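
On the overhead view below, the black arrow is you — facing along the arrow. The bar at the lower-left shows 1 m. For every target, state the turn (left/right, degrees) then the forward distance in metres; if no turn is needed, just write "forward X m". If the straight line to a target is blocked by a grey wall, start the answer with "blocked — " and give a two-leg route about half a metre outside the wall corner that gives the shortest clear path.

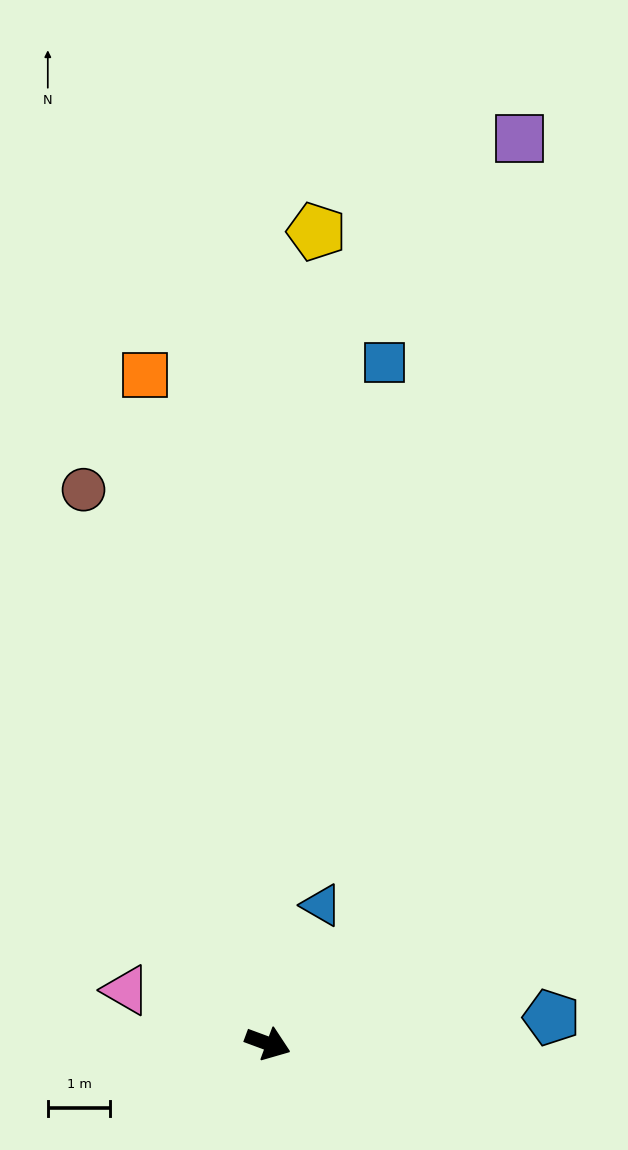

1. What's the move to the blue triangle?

turn left 89°, forward 2.4 m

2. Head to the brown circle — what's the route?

turn left 129°, forward 9.4 m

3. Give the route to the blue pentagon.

turn left 26°, forward 4.6 m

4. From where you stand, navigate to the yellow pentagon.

turn left 107°, forward 13.0 m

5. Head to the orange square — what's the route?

turn left 121°, forward 10.9 m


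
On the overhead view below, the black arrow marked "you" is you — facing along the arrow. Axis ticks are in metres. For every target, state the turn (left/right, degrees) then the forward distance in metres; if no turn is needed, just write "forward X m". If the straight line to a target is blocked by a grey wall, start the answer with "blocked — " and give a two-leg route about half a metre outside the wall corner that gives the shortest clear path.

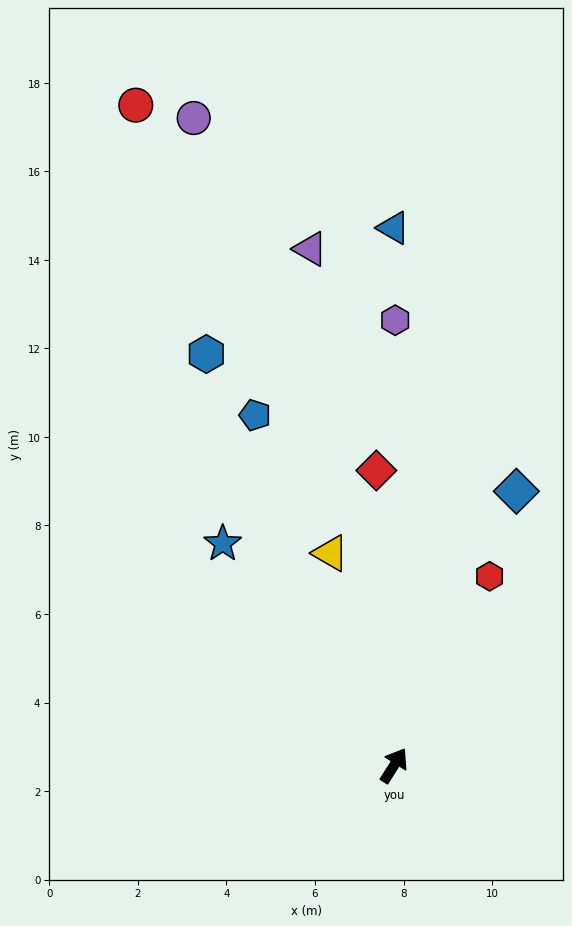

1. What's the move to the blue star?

turn left 70°, forward 6.3 m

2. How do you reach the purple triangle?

turn left 41°, forward 11.8 m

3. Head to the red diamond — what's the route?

turn left 36°, forward 6.7 m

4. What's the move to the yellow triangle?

turn left 49°, forward 5.0 m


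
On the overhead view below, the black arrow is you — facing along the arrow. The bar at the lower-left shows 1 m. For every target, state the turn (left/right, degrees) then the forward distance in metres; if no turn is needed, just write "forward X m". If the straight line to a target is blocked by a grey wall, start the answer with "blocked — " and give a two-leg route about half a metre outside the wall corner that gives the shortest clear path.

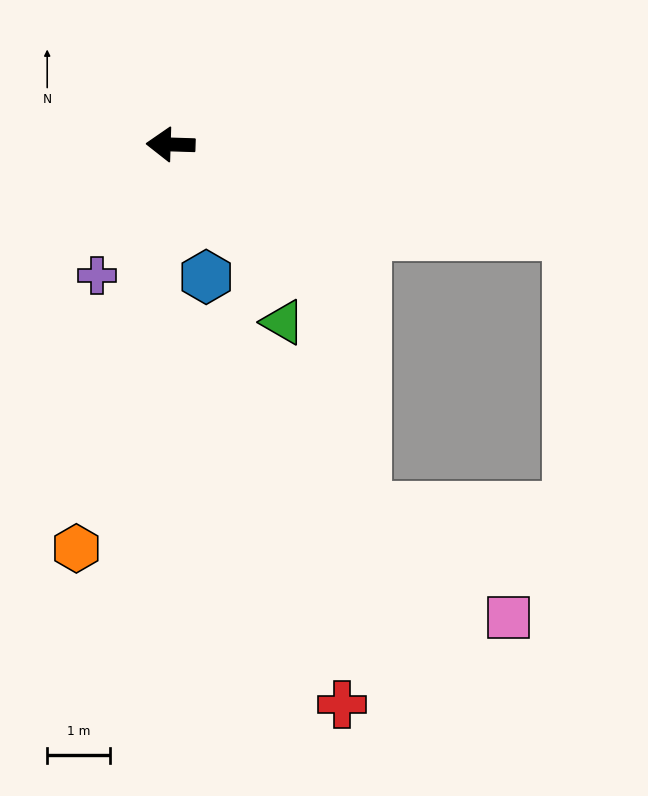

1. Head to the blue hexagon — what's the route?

turn left 107°, forward 2.2 m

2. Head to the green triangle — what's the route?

turn left 124°, forward 3.4 m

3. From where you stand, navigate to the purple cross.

turn left 62°, forward 2.4 m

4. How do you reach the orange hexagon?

turn left 79°, forward 6.6 m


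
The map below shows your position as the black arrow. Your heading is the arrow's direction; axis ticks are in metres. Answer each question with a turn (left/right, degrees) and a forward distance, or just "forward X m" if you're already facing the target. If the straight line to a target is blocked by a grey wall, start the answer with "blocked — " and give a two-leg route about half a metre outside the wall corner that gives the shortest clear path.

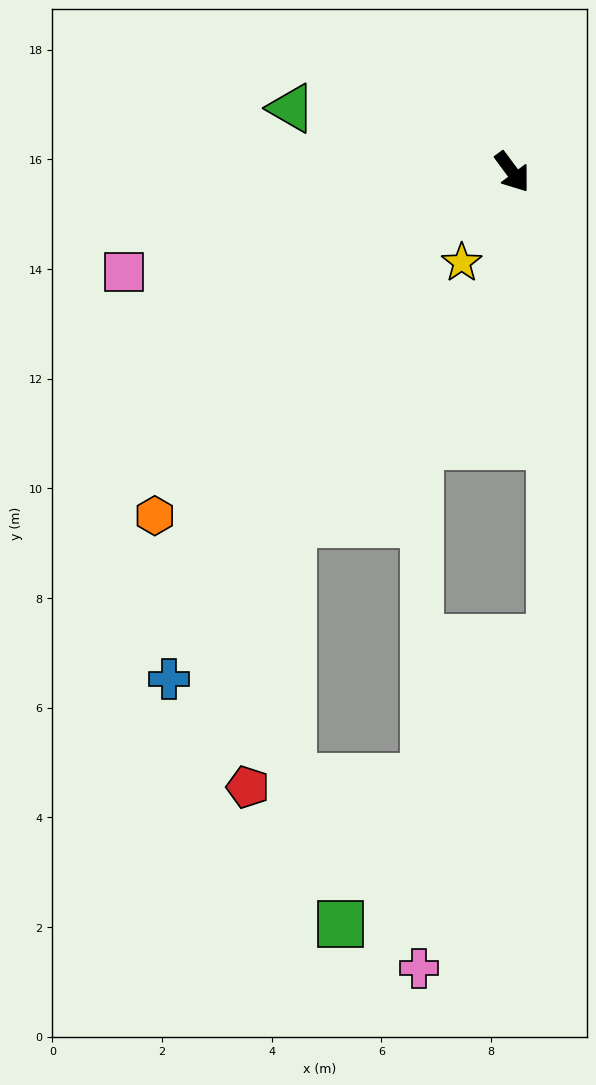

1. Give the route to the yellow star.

turn right 66°, forward 1.9 m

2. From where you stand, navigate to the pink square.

turn right 112°, forward 7.3 m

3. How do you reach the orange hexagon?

turn right 83°, forward 9.0 m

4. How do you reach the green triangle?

turn right 143°, forward 4.2 m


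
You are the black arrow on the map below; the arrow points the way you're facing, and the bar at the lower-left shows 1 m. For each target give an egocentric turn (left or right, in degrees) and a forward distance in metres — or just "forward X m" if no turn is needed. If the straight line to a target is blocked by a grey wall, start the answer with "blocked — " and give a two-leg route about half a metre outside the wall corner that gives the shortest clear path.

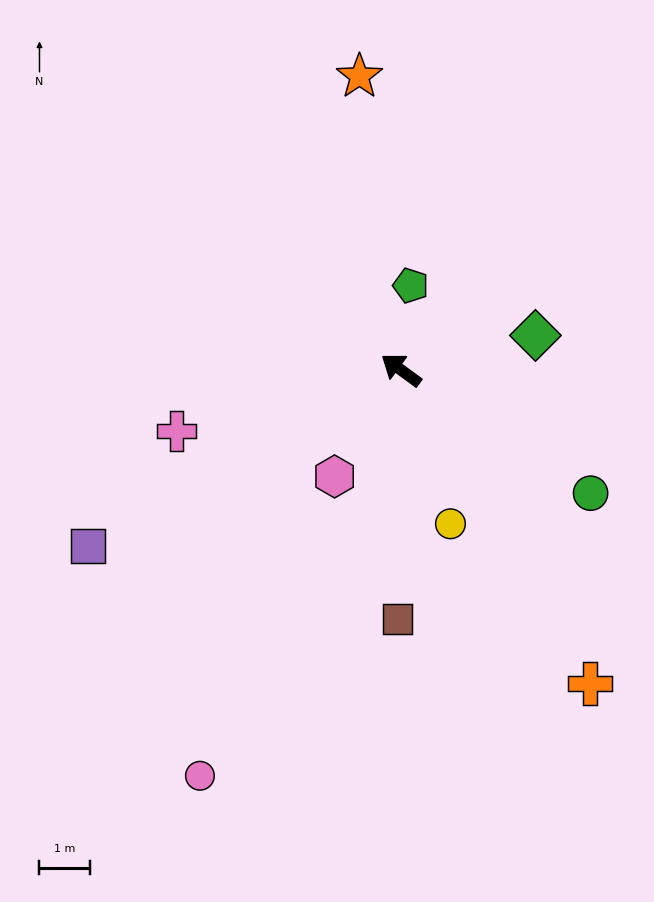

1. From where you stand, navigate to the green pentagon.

turn right 60°, forward 1.7 m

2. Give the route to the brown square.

turn left 125°, forward 4.9 m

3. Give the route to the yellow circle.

turn left 144°, forward 3.2 m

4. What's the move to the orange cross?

turn left 157°, forward 7.2 m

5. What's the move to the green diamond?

turn right 129°, forward 2.7 m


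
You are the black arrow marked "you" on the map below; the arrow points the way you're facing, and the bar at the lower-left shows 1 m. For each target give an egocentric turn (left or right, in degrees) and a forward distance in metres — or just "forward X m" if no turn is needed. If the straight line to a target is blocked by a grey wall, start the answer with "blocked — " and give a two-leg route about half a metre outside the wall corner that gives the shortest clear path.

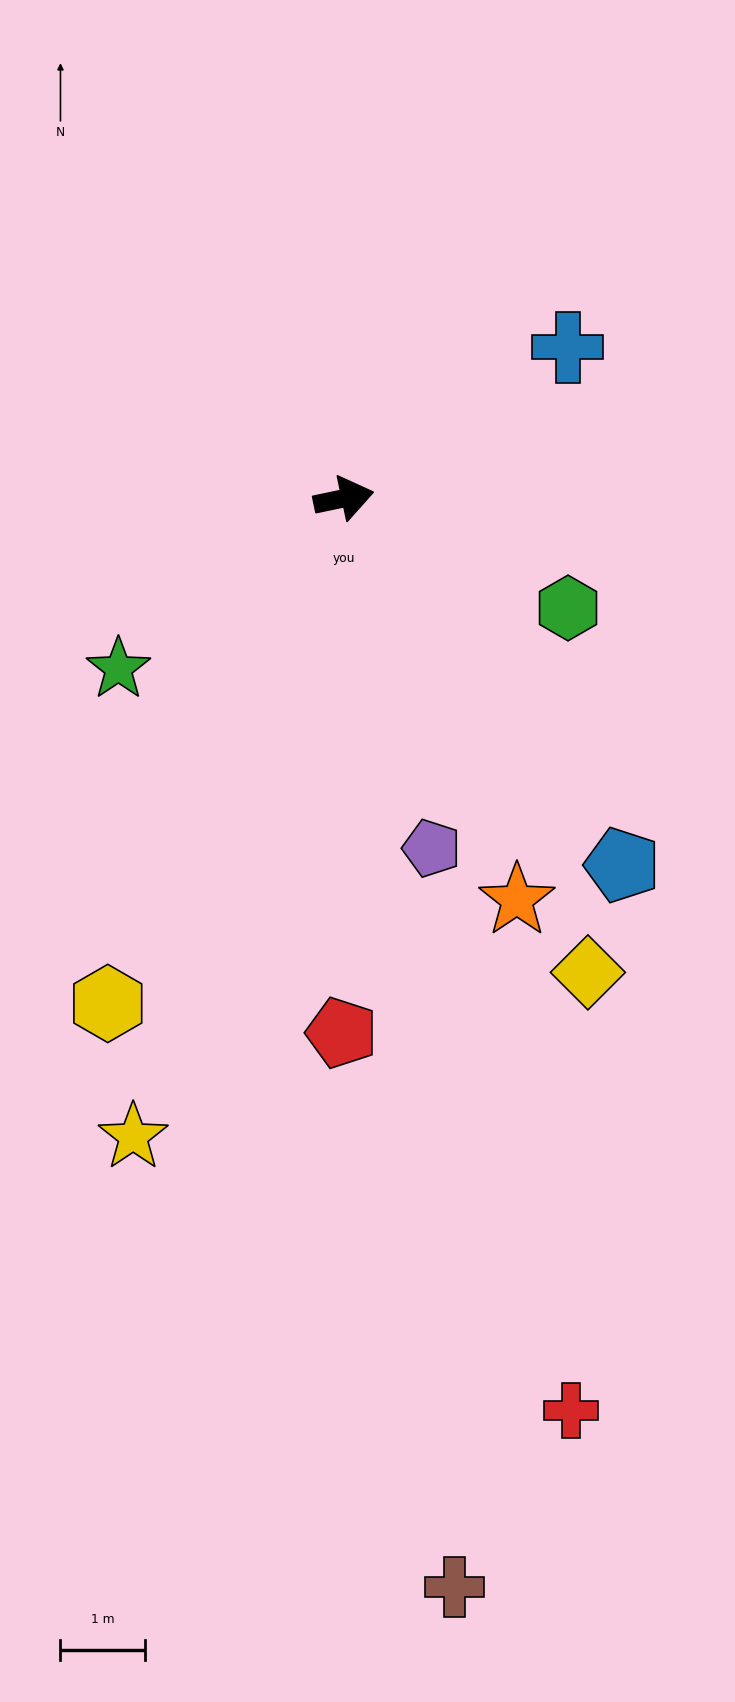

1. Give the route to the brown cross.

turn right 96°, forward 13.0 m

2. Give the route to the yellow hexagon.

turn right 127°, forward 6.6 m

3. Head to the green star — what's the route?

turn right 155°, forward 3.3 m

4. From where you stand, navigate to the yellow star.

turn right 120°, forward 8.0 m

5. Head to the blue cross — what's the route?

turn left 22°, forward 3.2 m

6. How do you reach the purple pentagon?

turn right 88°, forward 4.3 m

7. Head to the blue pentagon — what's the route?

turn right 65°, forward 5.5 m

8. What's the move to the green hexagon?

turn right 38°, forward 3.0 m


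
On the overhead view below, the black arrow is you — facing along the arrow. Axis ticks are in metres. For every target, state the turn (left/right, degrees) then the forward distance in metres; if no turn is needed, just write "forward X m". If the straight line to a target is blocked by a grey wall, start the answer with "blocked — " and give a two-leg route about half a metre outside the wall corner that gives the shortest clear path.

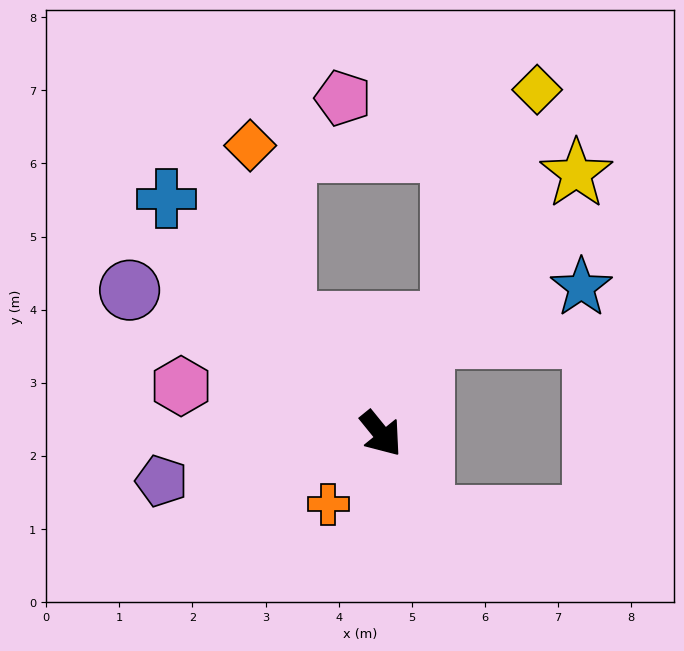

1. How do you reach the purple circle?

turn right 159°, forward 4.0 m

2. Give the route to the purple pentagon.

turn right 117°, forward 3.1 m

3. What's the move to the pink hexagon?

turn right 143°, forward 2.8 m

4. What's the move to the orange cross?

turn right 76°, forward 1.2 m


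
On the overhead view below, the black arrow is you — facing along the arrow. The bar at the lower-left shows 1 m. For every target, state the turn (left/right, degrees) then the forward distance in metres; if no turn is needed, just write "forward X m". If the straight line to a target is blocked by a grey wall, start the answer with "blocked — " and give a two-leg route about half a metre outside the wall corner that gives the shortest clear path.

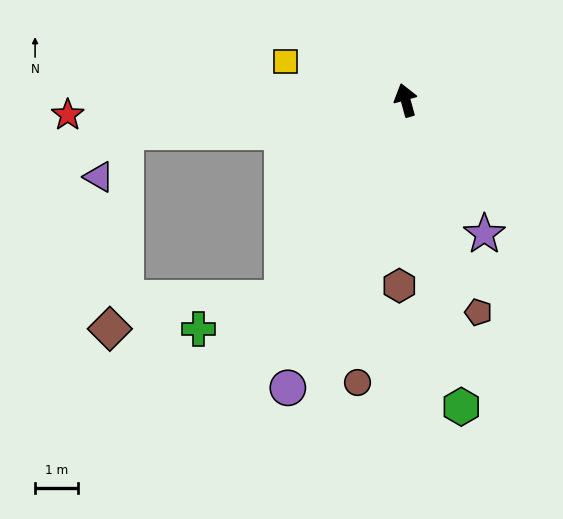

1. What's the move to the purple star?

turn right 165°, forward 3.7 m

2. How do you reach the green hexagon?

turn left 175°, forward 7.3 m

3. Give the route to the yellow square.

turn left 57°, forward 3.0 m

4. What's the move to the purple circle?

turn left 142°, forward 7.3 m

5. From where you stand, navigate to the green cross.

blocked — turn left 133°, forward 5.5 m, then turn right 38°, forward 2.1 m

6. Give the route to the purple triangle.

blocked — turn left 81°, forward 6.6 m, then turn left 52°, forward 1.2 m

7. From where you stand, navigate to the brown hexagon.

turn left 163°, forward 4.4 m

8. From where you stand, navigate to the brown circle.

turn left 155°, forward 6.8 m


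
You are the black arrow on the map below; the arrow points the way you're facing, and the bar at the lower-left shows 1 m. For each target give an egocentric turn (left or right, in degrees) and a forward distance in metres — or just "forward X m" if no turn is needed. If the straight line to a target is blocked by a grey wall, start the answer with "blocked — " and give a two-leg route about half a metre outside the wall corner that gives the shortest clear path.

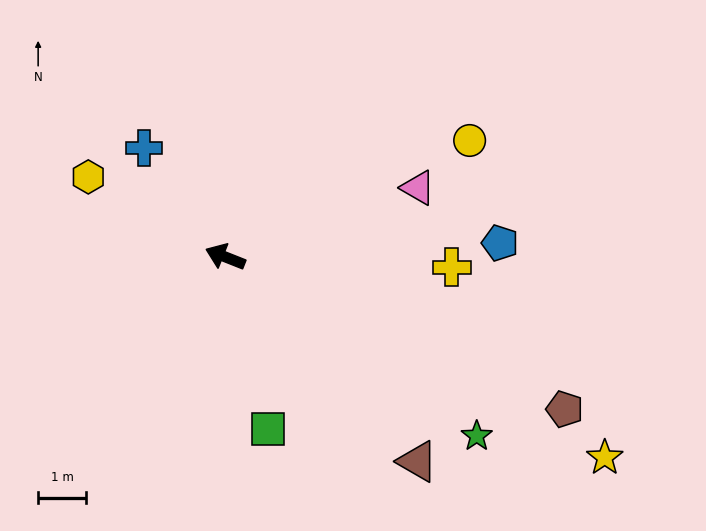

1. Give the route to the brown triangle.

turn left 155°, forward 5.9 m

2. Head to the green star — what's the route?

turn left 166°, forward 6.5 m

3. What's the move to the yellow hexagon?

turn right 9°, forward 3.3 m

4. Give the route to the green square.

turn left 126°, forward 3.7 m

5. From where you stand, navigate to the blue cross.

turn right 32°, forward 2.8 m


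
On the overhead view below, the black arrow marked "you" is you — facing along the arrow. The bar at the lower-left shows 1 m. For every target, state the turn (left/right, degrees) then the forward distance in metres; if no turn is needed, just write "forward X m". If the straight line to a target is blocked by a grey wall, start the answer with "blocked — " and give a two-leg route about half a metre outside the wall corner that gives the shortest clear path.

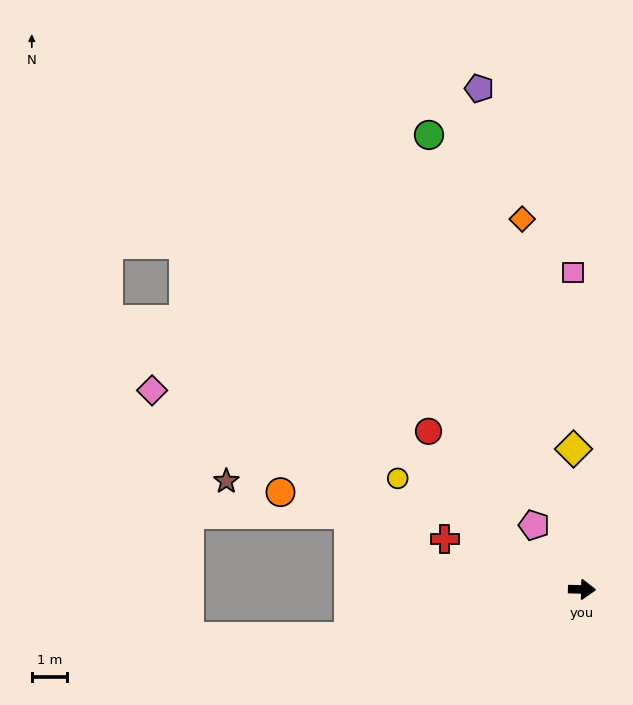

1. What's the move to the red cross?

turn left 161°, forward 4.1 m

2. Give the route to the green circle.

turn left 110°, forward 13.5 m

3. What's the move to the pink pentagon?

turn left 128°, forward 2.3 m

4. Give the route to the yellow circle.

turn left 150°, forward 6.1 m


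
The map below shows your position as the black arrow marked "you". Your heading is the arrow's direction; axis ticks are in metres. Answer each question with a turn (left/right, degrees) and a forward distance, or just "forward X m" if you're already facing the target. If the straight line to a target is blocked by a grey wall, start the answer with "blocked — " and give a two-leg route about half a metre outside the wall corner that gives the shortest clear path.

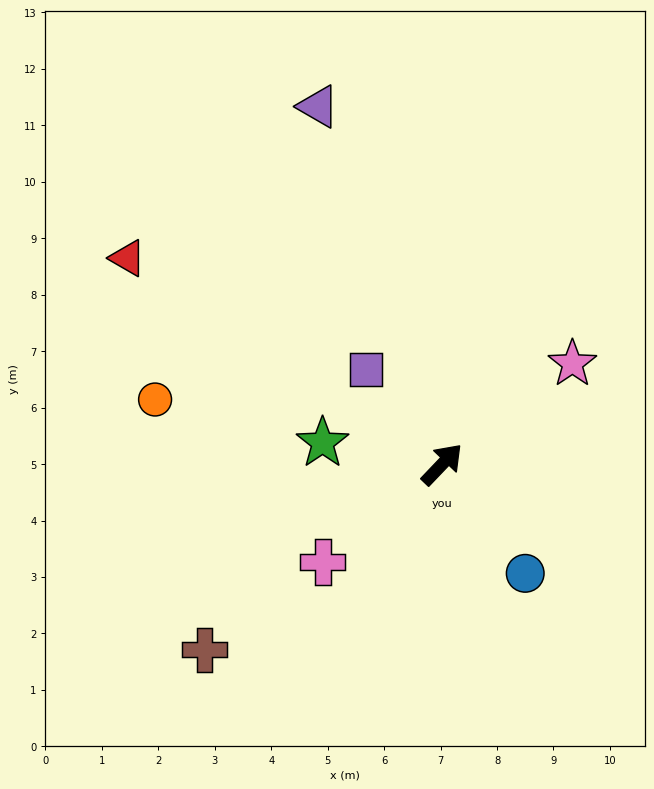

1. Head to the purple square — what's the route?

turn left 83°, forward 2.2 m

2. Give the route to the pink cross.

turn left 173°, forward 2.7 m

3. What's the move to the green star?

turn left 123°, forward 2.2 m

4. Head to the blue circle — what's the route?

turn right 99°, forward 2.4 m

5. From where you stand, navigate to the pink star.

turn right 9°, forward 2.9 m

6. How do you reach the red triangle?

turn left 100°, forward 6.7 m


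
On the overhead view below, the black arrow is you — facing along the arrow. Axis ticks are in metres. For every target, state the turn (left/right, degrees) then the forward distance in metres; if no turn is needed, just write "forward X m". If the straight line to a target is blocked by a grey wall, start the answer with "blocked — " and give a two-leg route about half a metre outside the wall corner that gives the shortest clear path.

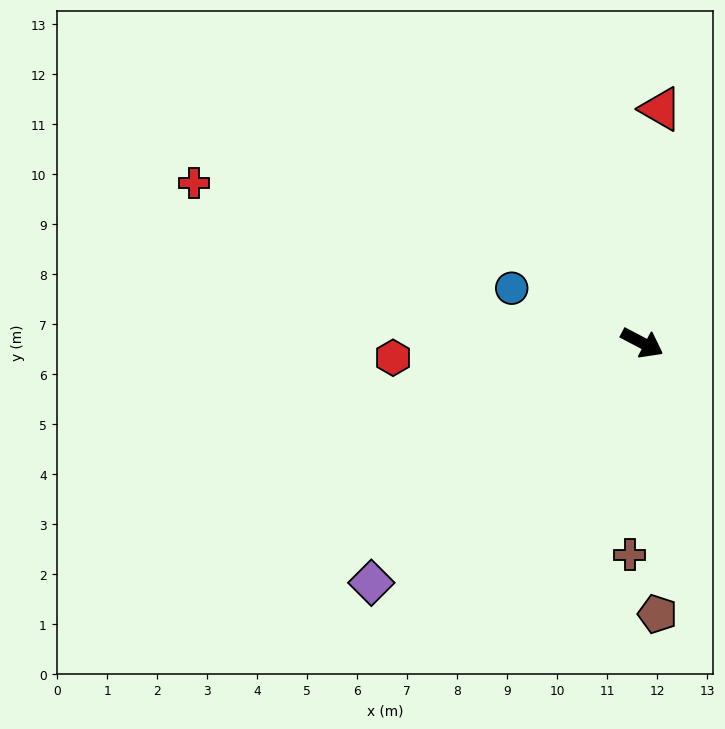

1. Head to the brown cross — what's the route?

turn right 66°, forward 4.2 m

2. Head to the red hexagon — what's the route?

turn right 149°, forward 5.0 m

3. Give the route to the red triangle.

turn left 113°, forward 4.7 m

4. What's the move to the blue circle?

turn right 175°, forward 2.8 m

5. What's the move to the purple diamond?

turn right 111°, forward 7.2 m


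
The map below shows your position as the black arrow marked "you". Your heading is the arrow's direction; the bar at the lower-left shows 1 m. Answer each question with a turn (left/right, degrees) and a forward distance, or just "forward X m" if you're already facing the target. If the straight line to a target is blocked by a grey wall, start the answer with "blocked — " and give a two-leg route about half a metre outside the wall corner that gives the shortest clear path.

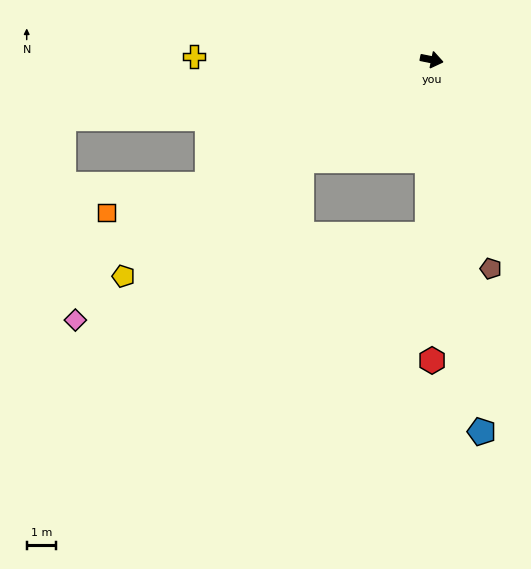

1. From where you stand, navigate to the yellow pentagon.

turn right 134°, forward 12.7 m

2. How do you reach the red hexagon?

turn right 79°, forward 10.1 m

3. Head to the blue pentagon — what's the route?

turn right 71°, forward 12.7 m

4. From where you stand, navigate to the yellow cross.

turn right 169°, forward 8.0 m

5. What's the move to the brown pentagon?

turn right 63°, forward 7.3 m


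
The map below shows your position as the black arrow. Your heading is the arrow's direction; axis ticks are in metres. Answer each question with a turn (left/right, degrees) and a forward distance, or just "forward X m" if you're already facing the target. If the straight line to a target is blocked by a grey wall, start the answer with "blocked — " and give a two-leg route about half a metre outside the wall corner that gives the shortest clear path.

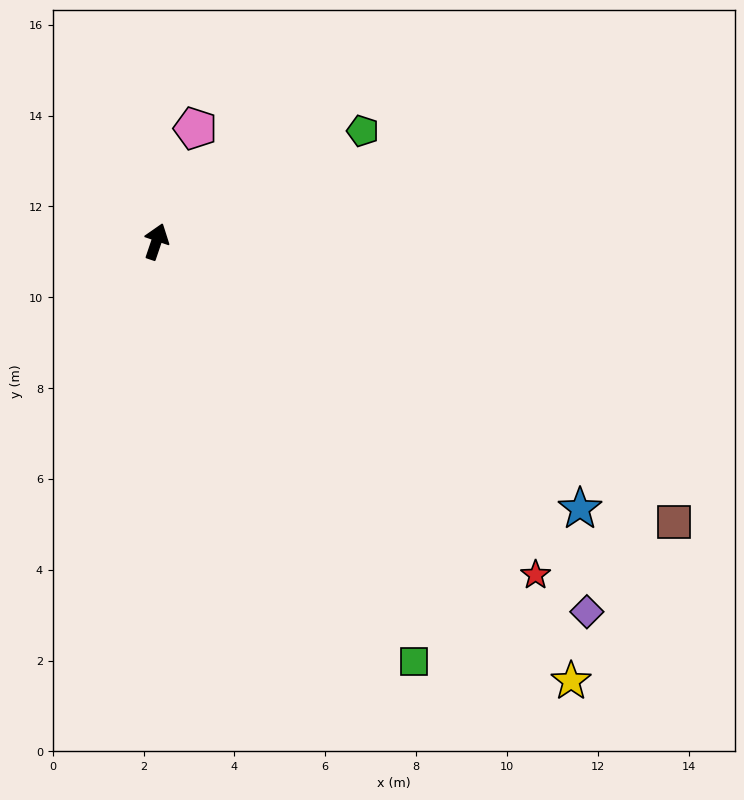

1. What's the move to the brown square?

turn right 100°, forward 13.0 m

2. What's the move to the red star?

turn right 113°, forward 11.1 m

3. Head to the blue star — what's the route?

turn right 104°, forward 11.0 m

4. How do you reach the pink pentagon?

forward 2.6 m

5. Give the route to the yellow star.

turn right 118°, forward 13.3 m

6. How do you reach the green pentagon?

turn right 43°, forward 5.2 m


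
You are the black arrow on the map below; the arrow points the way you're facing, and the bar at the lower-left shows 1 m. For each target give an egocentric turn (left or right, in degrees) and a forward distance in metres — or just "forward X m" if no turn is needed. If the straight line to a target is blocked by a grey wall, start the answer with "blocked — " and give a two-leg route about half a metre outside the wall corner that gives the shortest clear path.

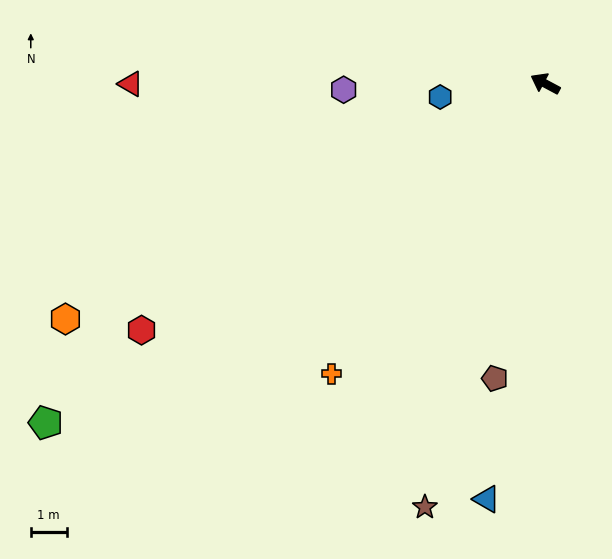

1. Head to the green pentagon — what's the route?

turn left 62°, forward 16.9 m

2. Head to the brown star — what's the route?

turn left 102°, forward 12.3 m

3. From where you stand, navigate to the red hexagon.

turn left 60°, forward 13.2 m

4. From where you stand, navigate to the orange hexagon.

turn left 54°, forward 14.9 m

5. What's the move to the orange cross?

turn left 82°, forward 10.1 m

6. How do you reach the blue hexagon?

turn left 35°, forward 3.0 m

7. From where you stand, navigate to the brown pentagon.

turn left 108°, forward 8.3 m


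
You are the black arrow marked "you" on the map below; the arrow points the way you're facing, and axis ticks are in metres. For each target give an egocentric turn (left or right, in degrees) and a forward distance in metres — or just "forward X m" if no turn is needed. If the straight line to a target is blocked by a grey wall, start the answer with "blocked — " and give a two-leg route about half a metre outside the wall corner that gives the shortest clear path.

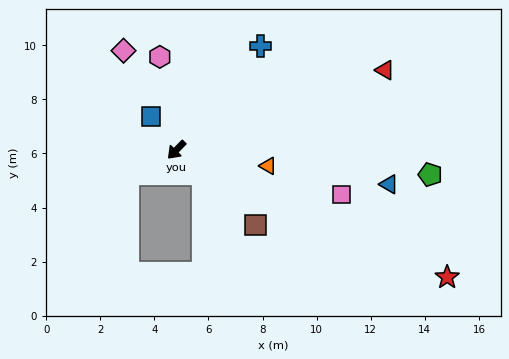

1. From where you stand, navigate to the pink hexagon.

turn right 126°, forward 3.5 m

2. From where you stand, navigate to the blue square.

turn right 98°, forward 1.6 m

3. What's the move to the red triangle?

turn left 155°, forward 8.3 m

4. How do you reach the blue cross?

turn right 175°, forward 4.9 m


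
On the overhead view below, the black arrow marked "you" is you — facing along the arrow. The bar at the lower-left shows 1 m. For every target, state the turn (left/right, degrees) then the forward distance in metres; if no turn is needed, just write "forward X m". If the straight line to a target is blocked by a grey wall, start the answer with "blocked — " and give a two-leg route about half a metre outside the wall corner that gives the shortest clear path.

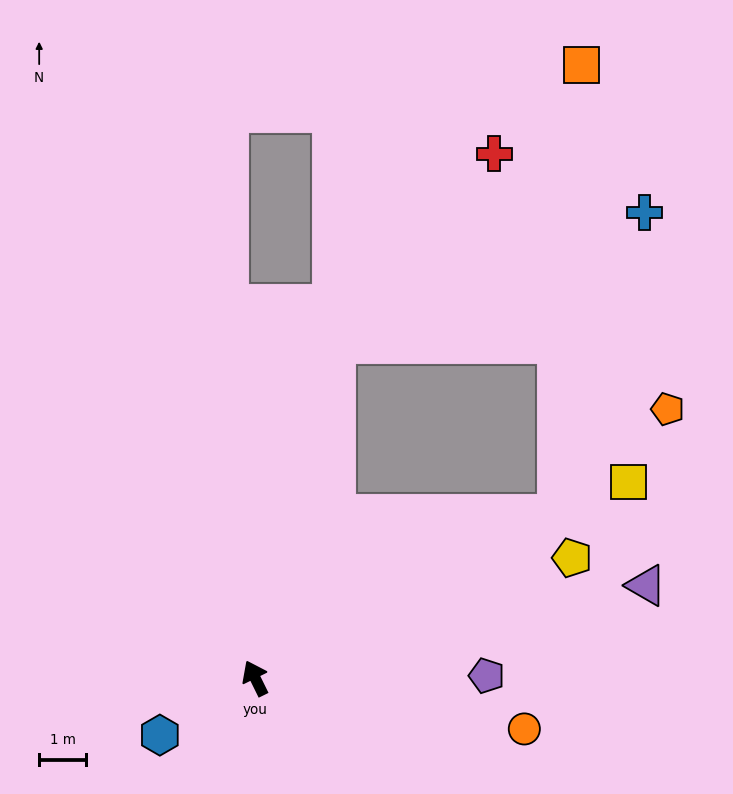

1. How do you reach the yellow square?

turn right 88°, forward 8.9 m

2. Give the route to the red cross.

blocked — turn right 40°, forward 7.3 m, then turn right 26°, forward 5.2 m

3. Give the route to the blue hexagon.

turn left 95°, forward 2.3 m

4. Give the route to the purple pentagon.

turn right 116°, forward 4.9 m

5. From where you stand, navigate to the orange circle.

turn right 127°, forward 5.8 m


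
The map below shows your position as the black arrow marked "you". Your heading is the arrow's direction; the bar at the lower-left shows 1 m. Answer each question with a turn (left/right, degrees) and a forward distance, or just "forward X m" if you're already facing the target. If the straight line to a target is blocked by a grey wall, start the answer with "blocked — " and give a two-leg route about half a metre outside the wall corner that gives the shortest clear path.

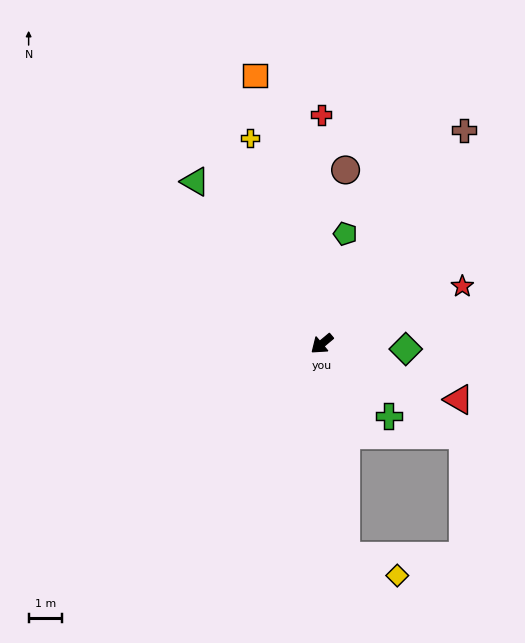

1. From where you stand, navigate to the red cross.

turn right 130°, forward 6.9 m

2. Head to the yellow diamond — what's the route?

blocked — turn left 57°, forward 6.5 m, then turn left 62°, forward 1.7 m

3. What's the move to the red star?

turn left 162°, forward 4.6 m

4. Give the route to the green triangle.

turn right 92°, forward 6.2 m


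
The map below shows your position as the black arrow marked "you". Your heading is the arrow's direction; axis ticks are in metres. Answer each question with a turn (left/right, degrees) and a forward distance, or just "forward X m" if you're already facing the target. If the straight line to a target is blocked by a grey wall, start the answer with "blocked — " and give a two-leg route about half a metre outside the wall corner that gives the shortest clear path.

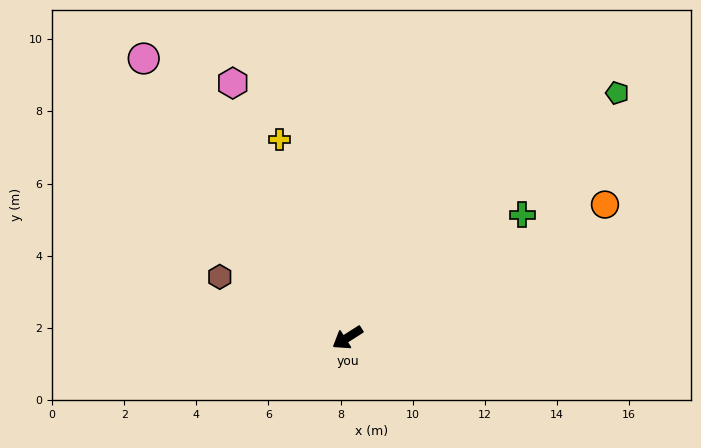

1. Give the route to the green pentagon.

turn right 170°, forward 10.1 m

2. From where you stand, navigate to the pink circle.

turn right 86°, forward 9.6 m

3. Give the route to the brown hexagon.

turn right 58°, forward 3.9 m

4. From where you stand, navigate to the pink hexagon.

turn right 98°, forward 7.7 m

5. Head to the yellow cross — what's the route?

turn right 104°, forward 5.8 m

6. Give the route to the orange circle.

turn left 175°, forward 8.0 m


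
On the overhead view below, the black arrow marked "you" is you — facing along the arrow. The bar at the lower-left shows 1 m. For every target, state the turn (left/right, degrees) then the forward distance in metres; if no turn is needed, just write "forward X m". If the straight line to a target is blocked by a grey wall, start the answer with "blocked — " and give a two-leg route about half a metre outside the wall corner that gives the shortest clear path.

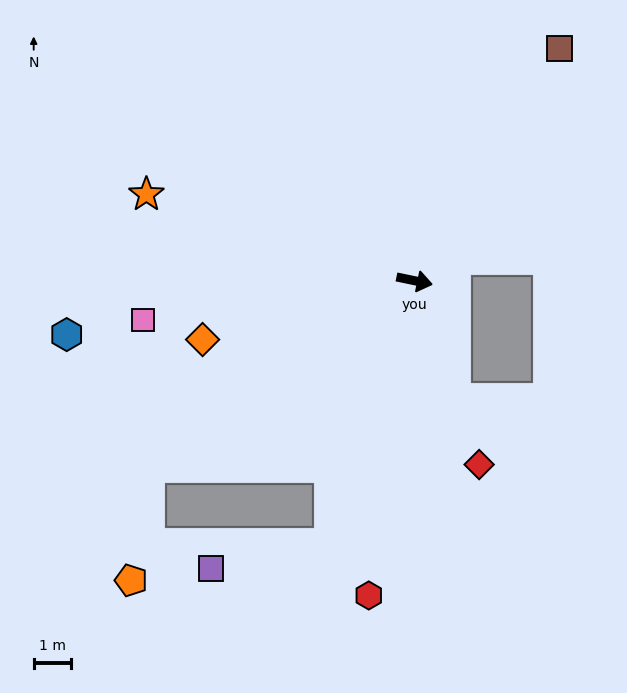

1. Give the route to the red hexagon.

turn right 86°, forward 8.5 m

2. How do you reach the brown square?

turn left 70°, forward 7.3 m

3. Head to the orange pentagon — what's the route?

blocked — turn right 133°, forward 8.7 m, then turn left 46°, forward 3.0 m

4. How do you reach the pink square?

turn right 160°, forward 7.3 m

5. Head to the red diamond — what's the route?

turn right 59°, forward 5.2 m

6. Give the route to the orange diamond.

turn right 153°, forward 5.9 m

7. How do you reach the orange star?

turn left 174°, forward 7.5 m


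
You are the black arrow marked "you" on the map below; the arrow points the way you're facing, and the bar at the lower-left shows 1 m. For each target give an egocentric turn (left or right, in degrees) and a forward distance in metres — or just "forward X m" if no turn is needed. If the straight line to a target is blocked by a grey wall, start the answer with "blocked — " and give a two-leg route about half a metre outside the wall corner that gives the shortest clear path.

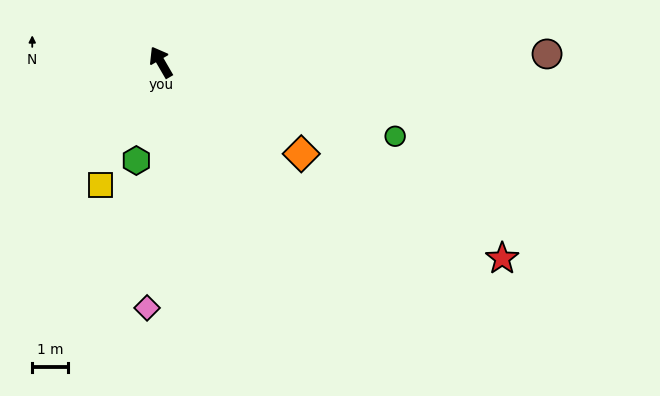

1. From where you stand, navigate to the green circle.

turn right 138°, forward 6.9 m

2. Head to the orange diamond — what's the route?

turn right 153°, forward 4.7 m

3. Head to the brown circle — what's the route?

turn right 119°, forward 10.9 m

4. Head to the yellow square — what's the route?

turn left 124°, forward 3.9 m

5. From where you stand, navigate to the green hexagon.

turn left 136°, forward 2.9 m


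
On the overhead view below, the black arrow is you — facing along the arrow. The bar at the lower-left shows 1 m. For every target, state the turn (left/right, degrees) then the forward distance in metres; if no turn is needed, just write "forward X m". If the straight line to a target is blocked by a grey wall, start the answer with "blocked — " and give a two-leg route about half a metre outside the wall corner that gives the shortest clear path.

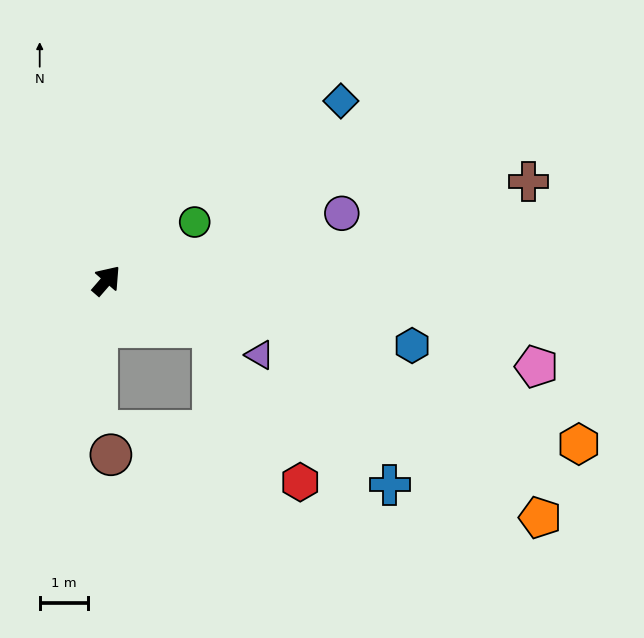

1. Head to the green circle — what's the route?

turn right 16°, forward 2.2 m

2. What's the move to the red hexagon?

blocked — turn right 73°, forward 2.4 m, then turn right 37°, forward 3.7 m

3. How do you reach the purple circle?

turn right 33°, forward 5.0 m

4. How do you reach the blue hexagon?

turn right 61°, forward 6.4 m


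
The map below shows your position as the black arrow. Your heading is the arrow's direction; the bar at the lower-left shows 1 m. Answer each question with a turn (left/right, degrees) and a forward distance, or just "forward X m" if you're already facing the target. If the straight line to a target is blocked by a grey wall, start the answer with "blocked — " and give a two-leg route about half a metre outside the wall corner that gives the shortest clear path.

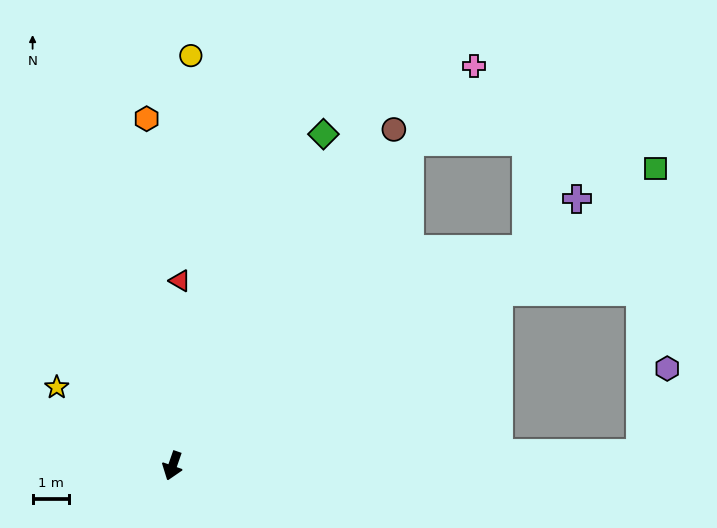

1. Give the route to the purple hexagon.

blocked — turn left 111°, forward 12.8 m, then turn left 71°, forward 2.5 m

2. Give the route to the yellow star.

turn right 105°, forward 3.8 m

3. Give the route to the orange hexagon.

turn right 157°, forward 9.5 m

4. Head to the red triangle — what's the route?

turn right 163°, forward 5.1 m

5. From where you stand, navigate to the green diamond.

turn left 175°, forward 10.0 m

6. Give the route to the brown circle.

turn left 166°, forward 11.0 m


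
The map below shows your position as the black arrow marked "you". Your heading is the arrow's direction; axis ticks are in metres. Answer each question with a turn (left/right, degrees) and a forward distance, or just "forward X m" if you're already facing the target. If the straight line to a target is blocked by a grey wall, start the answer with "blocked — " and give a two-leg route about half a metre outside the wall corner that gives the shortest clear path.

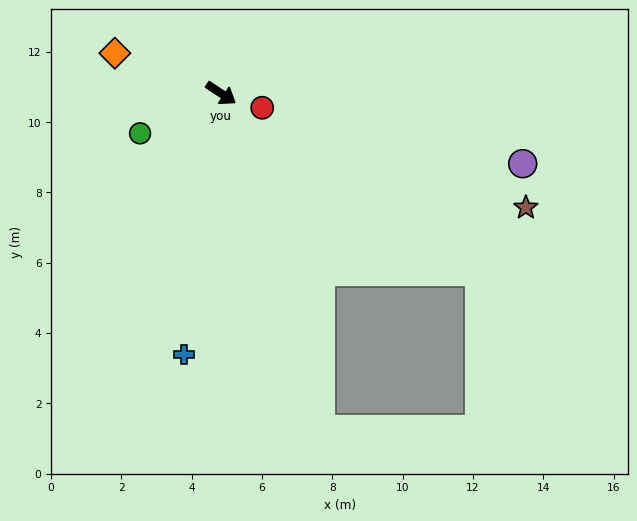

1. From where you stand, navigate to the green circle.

turn right 120°, forward 2.6 m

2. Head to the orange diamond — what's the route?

turn right 167°, forward 3.2 m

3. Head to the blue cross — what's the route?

turn right 65°, forward 7.5 m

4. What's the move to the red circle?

turn left 14°, forward 1.2 m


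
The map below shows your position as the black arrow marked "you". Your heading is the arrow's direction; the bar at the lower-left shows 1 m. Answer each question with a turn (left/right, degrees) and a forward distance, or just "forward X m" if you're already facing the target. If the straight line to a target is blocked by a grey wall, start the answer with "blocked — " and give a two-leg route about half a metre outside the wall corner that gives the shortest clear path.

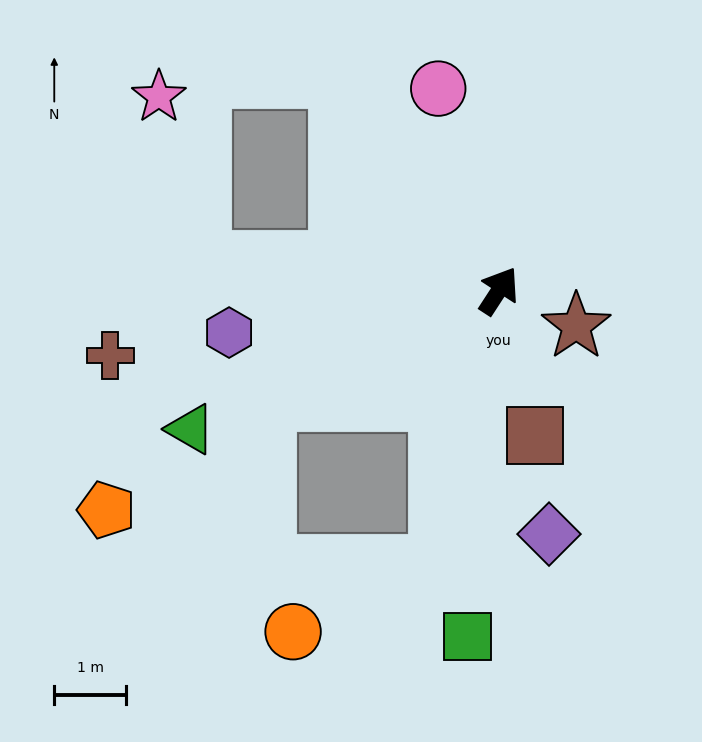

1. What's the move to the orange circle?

blocked — turn right 159°, forward 3.9 m, then turn right 54°, forward 2.2 m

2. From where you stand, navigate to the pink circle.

turn left 50°, forward 2.9 m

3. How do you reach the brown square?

turn right 133°, forward 2.1 m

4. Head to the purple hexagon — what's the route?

turn left 132°, forward 3.8 m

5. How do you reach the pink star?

blocked — turn left 117°, forward 4.2 m, then turn right 70°, forward 2.4 m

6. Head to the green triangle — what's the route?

turn left 147°, forward 4.7 m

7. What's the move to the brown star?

turn right 82°, forward 1.2 m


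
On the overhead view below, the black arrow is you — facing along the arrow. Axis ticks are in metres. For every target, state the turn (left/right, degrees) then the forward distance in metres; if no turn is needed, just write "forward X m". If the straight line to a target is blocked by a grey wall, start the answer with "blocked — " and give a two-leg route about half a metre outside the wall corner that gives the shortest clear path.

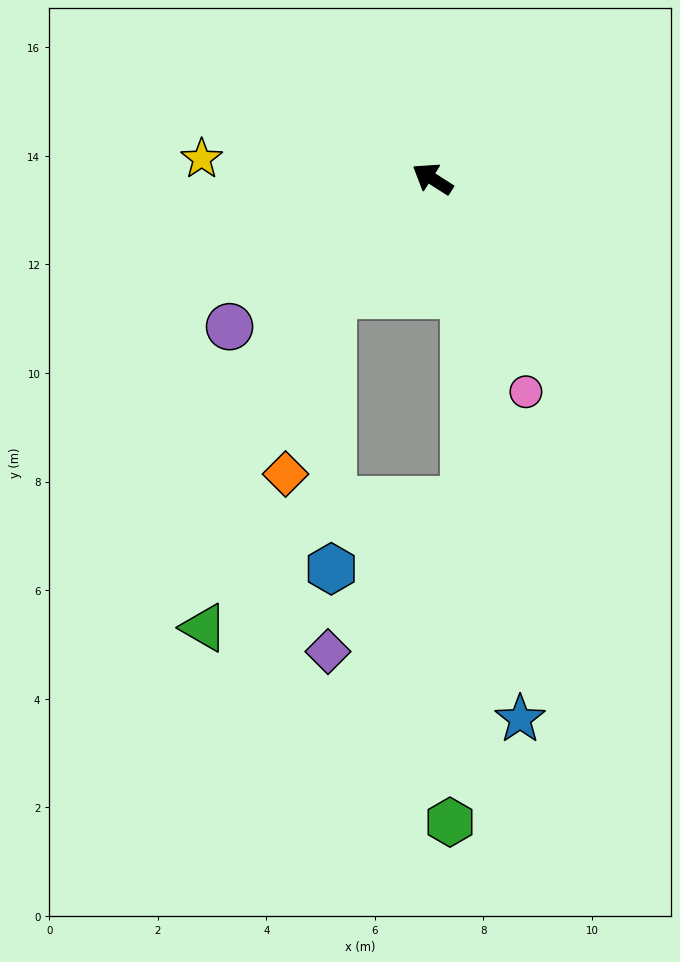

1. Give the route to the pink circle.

turn left 146°, forward 4.3 m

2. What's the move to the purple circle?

turn left 69°, forward 4.6 m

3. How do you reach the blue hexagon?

blocked — turn left 82°, forward 2.8 m, then turn left 40°, forward 5.0 m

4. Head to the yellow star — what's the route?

turn left 28°, forward 4.3 m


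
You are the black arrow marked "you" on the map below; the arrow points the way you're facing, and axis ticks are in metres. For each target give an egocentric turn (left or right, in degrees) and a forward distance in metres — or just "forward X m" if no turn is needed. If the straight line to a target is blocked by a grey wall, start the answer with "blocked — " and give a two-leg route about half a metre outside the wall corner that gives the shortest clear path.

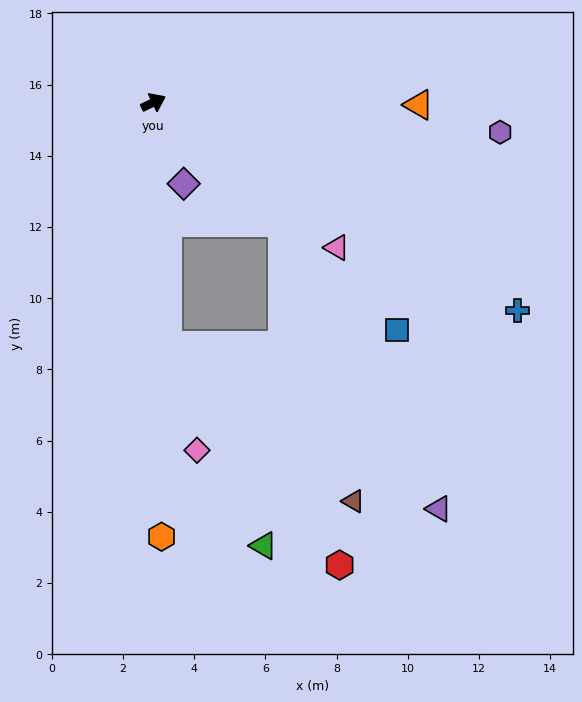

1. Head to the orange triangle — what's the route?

turn right 26°, forward 7.5 m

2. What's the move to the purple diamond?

turn right 95°, forward 2.4 m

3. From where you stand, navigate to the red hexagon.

blocked — turn right 113°, forward 6.9 m, then turn left 36°, forward 7.8 m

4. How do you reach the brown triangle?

blocked — turn right 68°, forward 5.0 m, then turn right 34°, forward 8.1 m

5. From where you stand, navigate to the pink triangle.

turn right 64°, forward 6.6 m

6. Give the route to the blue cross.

turn right 56°, forward 11.8 m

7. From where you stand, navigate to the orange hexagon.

turn right 115°, forward 12.2 m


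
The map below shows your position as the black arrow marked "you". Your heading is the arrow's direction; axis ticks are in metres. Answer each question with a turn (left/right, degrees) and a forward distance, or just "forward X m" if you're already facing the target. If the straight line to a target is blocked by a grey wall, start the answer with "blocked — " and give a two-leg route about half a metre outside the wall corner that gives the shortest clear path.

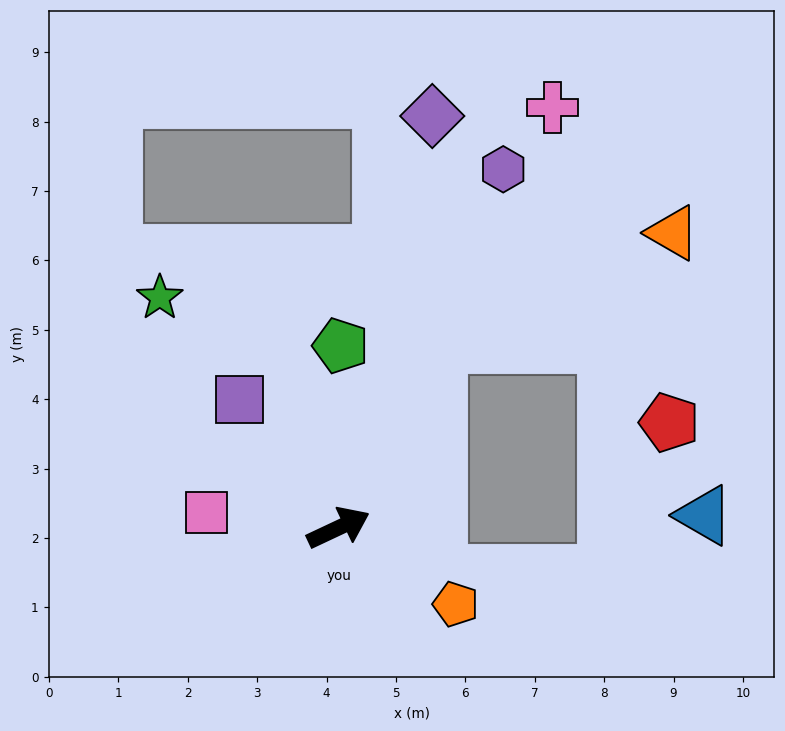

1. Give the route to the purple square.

turn left 102°, forward 2.3 m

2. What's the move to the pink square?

turn left 148°, forward 1.9 m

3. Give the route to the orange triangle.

blocked — turn left 36°, forward 3.0 m, then turn right 36°, forward 3.7 m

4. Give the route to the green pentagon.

turn left 64°, forward 2.6 m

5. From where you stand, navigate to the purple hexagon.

turn left 40°, forward 5.7 m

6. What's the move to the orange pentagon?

turn right 58°, forward 2.0 m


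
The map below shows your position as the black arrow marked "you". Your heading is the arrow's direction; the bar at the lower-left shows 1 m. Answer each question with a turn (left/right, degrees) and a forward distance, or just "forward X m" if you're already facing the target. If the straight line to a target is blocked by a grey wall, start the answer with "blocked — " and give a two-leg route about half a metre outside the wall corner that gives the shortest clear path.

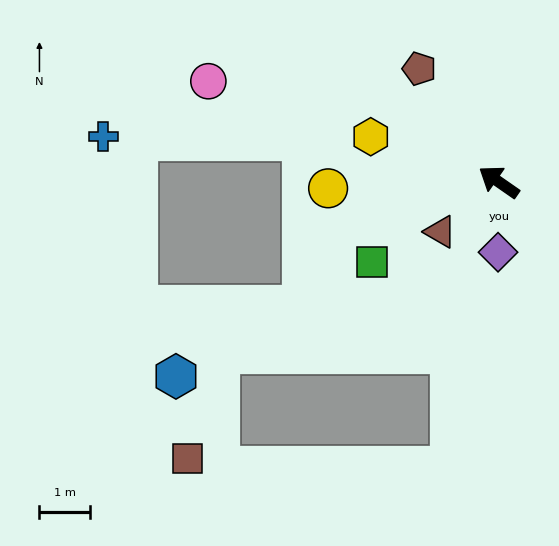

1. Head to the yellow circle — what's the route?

turn left 37°, forward 3.4 m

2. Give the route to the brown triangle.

turn left 75°, forward 1.5 m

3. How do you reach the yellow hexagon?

turn left 15°, forward 2.7 m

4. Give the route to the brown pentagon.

turn right 20°, forward 2.7 m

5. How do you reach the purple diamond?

turn left 124°, forward 1.4 m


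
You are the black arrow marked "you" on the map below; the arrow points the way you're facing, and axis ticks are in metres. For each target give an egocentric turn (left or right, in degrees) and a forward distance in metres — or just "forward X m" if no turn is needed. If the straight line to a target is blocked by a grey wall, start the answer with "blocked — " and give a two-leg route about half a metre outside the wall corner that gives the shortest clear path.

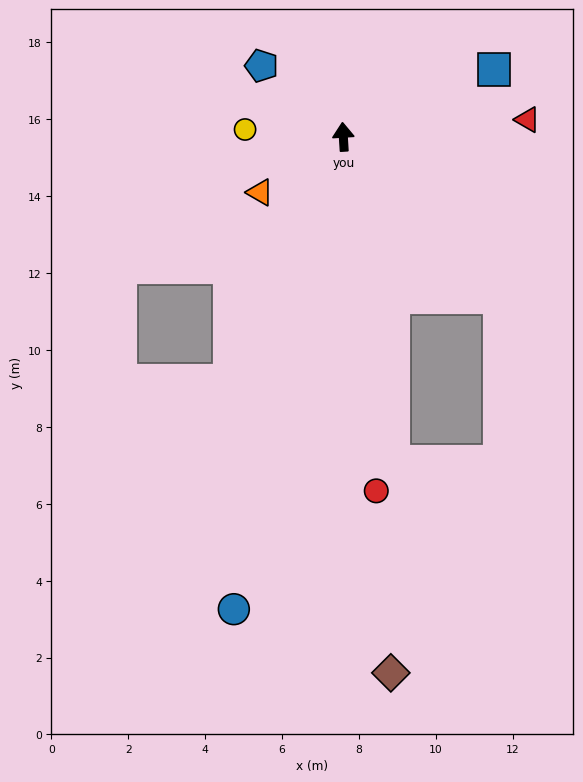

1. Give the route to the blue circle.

turn left 163°, forward 12.6 m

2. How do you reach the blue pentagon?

turn left 46°, forward 2.8 m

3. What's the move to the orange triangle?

turn left 120°, forward 2.6 m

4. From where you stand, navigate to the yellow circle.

turn left 82°, forward 2.6 m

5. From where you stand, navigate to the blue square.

turn right 69°, forward 4.3 m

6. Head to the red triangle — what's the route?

turn right 88°, forward 4.8 m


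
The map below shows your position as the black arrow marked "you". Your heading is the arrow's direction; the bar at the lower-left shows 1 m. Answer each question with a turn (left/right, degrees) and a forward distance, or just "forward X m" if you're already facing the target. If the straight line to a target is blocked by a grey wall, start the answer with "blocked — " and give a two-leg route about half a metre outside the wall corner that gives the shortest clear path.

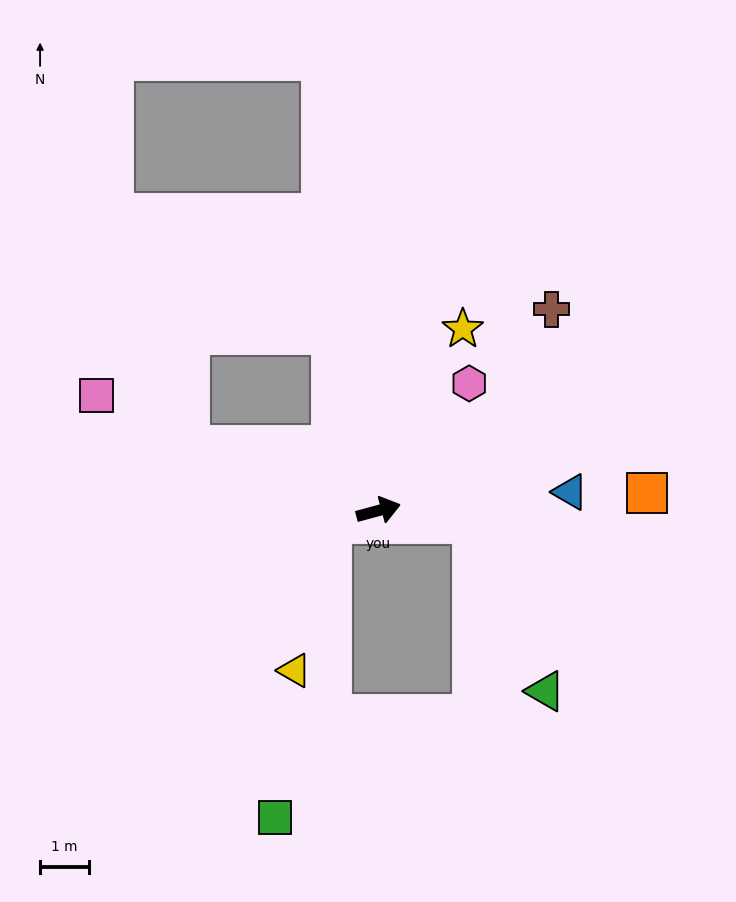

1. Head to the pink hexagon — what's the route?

turn left 39°, forward 3.2 m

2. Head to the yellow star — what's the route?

turn left 50°, forward 4.1 m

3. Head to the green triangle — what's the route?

blocked — turn right 23°, forward 2.0 m, then turn right 59°, forward 3.8 m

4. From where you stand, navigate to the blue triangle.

turn right 10°, forward 4.0 m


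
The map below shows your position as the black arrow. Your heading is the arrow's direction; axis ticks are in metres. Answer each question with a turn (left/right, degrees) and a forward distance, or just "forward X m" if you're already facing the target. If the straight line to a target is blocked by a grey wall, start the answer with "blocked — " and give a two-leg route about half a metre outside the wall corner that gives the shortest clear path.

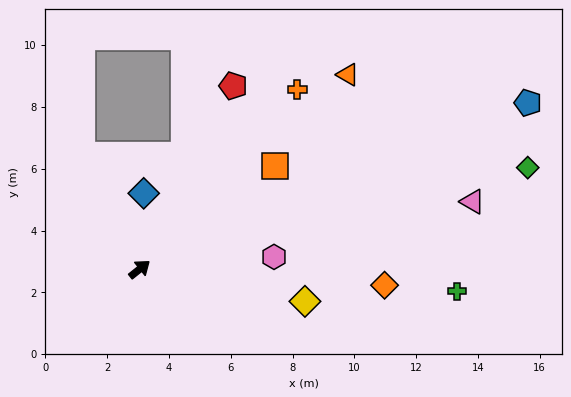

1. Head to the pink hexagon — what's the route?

turn right 34°, forward 4.4 m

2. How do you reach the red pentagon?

turn left 24°, forward 6.7 m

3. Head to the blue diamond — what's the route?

turn left 48°, forward 2.5 m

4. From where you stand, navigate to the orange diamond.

turn right 42°, forward 7.9 m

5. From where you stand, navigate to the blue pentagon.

turn right 16°, forward 13.7 m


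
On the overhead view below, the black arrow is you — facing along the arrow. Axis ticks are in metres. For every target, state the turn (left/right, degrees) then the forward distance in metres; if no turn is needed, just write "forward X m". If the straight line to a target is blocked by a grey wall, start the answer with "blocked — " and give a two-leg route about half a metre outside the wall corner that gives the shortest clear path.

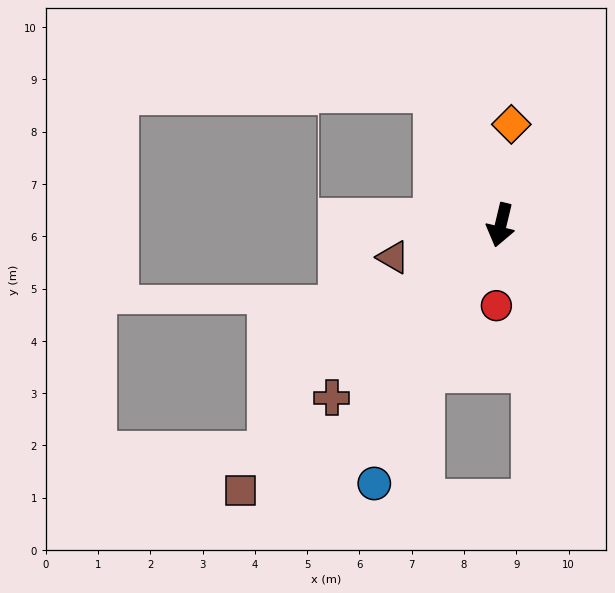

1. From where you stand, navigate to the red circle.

turn left 10°, forward 1.5 m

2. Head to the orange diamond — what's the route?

turn right 173°, forward 1.9 m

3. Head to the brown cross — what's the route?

turn right 31°, forward 4.6 m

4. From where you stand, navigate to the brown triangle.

turn right 60°, forward 2.1 m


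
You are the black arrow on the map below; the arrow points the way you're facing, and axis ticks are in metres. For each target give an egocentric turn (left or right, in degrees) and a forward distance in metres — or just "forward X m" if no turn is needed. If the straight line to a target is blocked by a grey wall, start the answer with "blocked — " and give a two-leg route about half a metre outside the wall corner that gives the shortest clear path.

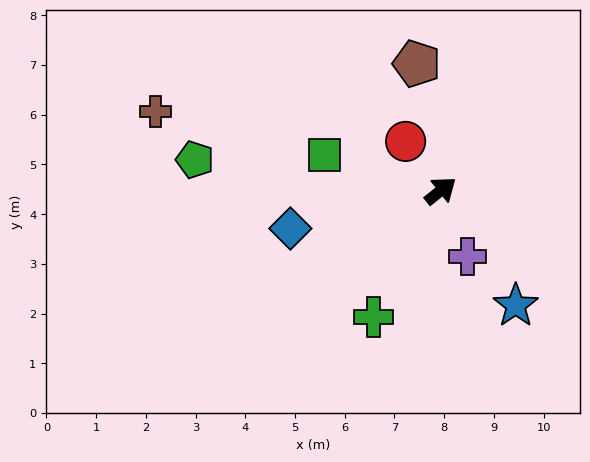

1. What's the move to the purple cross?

turn right 106°, forward 1.4 m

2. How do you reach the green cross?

turn right 156°, forward 2.9 m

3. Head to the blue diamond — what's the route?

turn left 156°, forward 3.1 m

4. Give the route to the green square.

turn left 124°, forward 2.4 m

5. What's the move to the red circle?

turn left 87°, forward 1.2 m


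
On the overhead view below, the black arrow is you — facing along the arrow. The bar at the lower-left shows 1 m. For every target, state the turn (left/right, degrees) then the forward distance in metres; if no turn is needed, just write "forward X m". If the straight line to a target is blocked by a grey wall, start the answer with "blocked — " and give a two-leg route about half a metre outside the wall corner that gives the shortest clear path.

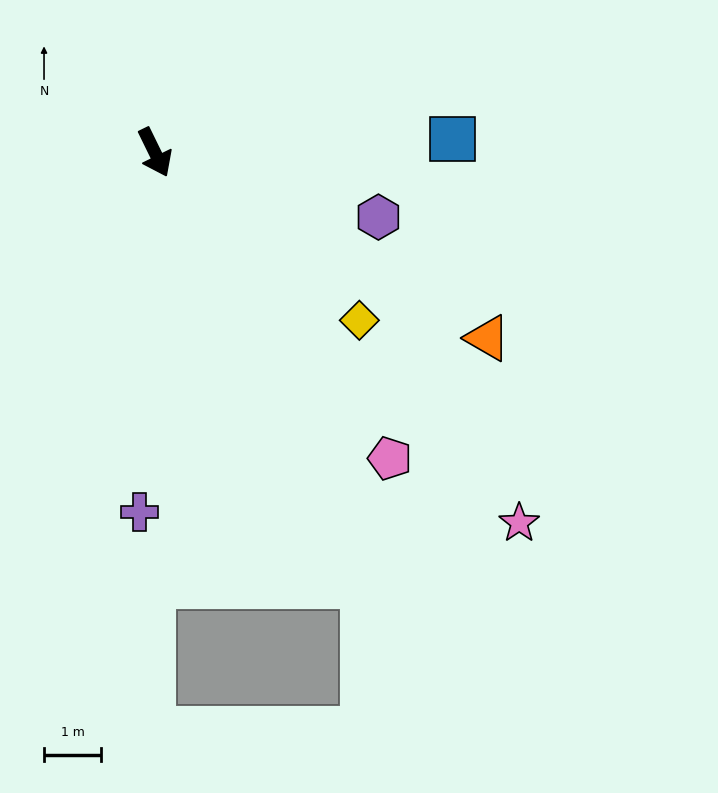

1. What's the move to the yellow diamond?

turn left 25°, forward 4.7 m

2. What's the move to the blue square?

turn left 67°, forward 5.2 m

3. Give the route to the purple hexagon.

turn left 48°, forward 4.1 m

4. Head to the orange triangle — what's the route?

turn left 35°, forward 6.7 m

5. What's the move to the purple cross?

turn right 29°, forward 6.3 m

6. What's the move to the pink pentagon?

turn left 11°, forward 6.8 m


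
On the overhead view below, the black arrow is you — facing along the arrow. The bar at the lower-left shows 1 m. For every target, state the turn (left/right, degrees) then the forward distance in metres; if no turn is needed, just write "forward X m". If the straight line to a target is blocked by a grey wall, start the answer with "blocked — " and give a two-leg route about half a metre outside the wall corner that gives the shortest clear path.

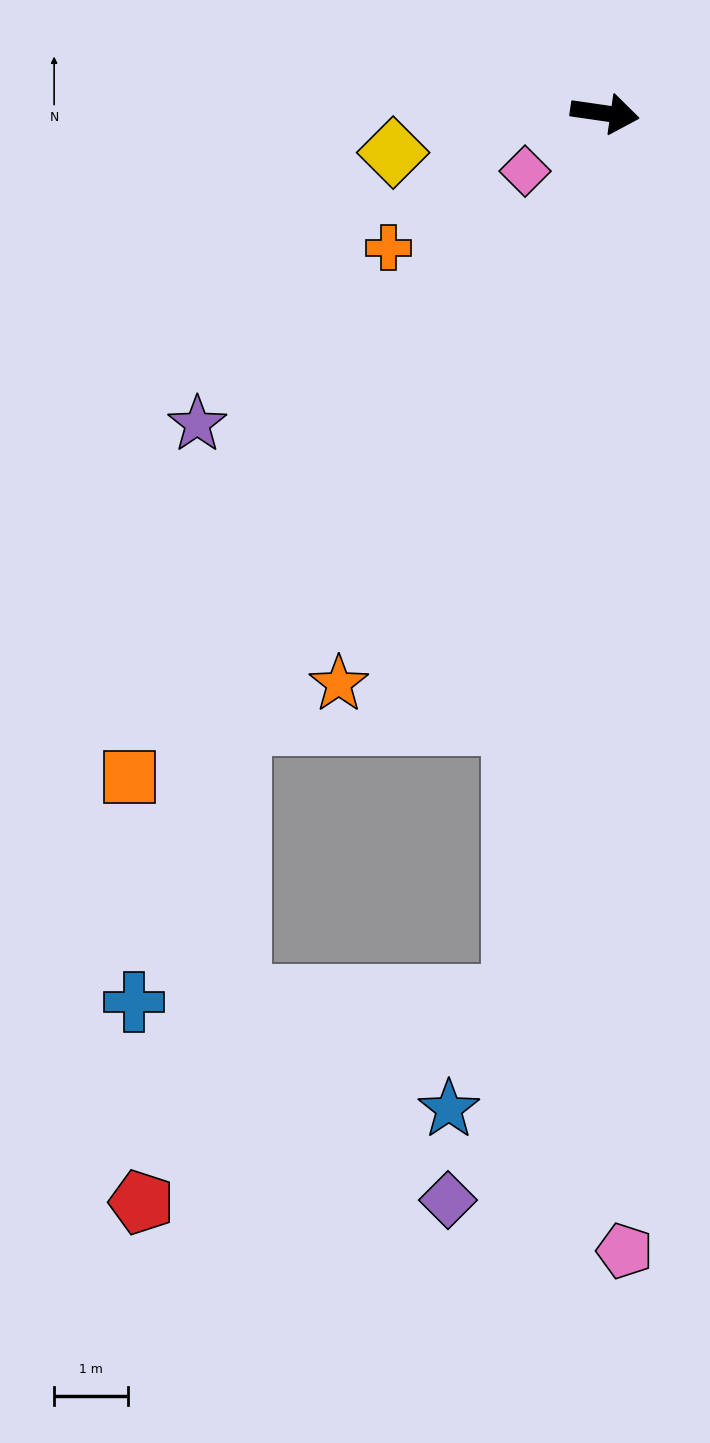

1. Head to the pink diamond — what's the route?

turn right 136°, forward 1.3 m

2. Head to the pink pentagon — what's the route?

turn right 81°, forward 15.4 m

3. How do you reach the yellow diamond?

turn right 161°, forward 2.9 m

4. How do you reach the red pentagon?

blocked — turn right 113°, forward 9.6 m, then turn left 20°, forward 6.6 m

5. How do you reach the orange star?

turn right 107°, forward 8.5 m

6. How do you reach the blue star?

blocked — turn right 88°, forward 12.0 m, then turn right 24°, forward 1.8 m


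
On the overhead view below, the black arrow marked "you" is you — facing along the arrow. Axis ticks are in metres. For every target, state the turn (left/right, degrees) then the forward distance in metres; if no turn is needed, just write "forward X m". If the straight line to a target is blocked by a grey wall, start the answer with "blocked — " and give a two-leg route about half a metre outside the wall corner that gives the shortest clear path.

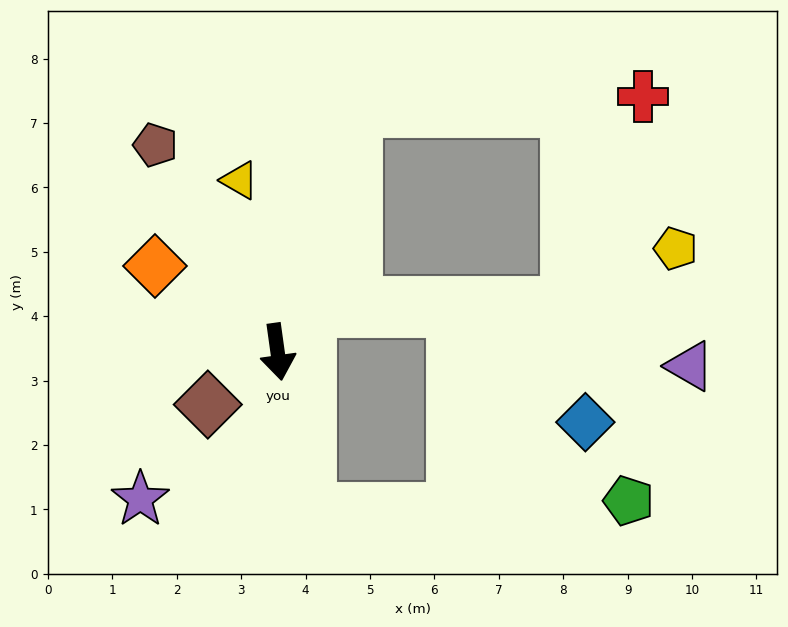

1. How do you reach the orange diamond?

turn right 133°, forward 2.3 m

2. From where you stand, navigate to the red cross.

blocked — turn left 154°, forward 3.9 m, then turn right 69°, forward 4.5 m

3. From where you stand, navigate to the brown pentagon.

turn right 157°, forward 3.7 m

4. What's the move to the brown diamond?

turn right 61°, forward 1.4 m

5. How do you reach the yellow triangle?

turn right 175°, forward 2.7 m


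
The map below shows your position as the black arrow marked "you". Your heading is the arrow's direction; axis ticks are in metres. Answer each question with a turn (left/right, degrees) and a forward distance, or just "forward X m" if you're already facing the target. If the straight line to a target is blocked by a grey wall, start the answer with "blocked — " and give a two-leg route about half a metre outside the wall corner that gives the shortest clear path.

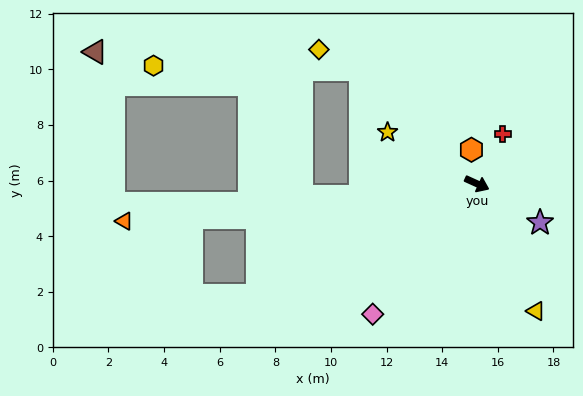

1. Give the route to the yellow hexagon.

blocked — turn left 160°, forward 5.9 m, then turn left 43°, forward 7.5 m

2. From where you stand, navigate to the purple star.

turn right 7°, forward 2.7 m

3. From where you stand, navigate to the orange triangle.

turn right 150°, forward 12.8 m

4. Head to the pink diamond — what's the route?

turn right 104°, forward 6.0 m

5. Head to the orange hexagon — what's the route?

turn left 124°, forward 1.2 m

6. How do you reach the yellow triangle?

turn right 41°, forward 5.0 m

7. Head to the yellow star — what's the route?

turn left 175°, forward 3.7 m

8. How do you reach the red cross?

turn left 87°, forward 2.0 m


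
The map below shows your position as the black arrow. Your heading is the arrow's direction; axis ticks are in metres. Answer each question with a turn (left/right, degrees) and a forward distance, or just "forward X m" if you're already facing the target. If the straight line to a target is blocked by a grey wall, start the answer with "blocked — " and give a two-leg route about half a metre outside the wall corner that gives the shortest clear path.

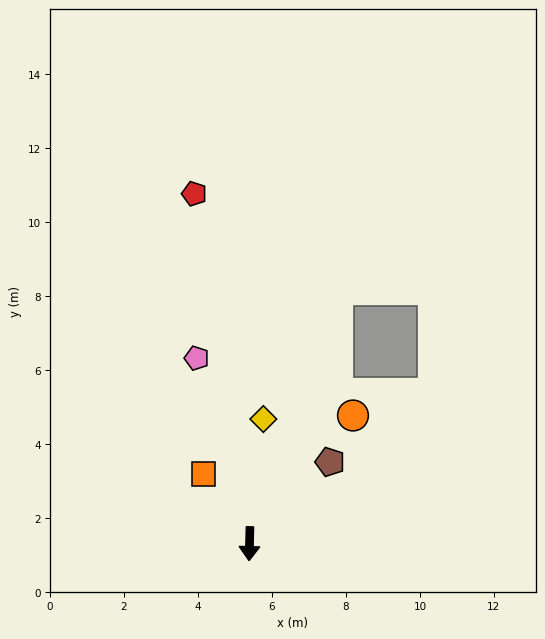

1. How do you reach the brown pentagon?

turn left 137°, forward 3.1 m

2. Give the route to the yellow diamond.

turn left 175°, forward 3.4 m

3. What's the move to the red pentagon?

turn right 170°, forward 9.6 m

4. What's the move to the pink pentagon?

turn right 163°, forward 5.2 m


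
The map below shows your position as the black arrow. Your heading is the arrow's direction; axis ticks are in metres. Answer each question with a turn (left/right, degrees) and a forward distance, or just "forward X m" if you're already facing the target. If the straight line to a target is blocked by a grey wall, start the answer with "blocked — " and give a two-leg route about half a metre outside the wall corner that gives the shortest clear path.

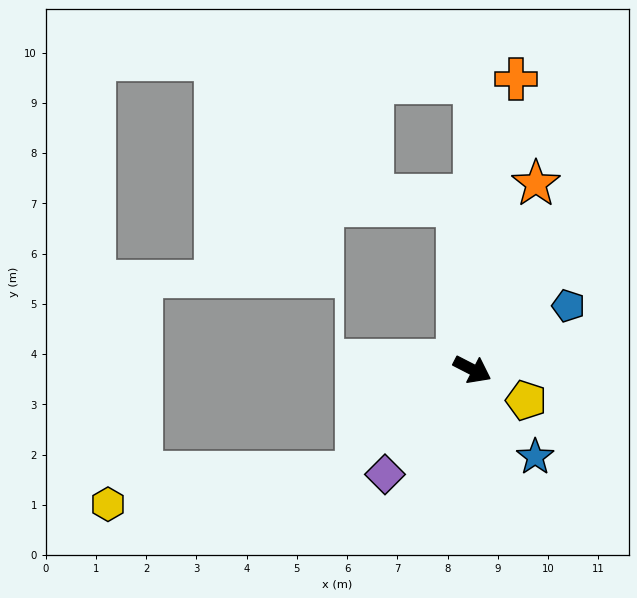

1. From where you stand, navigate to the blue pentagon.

turn left 61°, forward 2.3 m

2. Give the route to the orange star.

turn left 98°, forward 3.9 m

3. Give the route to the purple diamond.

turn right 103°, forward 2.7 m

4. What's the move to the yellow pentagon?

turn right 3°, forward 1.2 m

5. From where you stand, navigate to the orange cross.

turn left 109°, forward 5.8 m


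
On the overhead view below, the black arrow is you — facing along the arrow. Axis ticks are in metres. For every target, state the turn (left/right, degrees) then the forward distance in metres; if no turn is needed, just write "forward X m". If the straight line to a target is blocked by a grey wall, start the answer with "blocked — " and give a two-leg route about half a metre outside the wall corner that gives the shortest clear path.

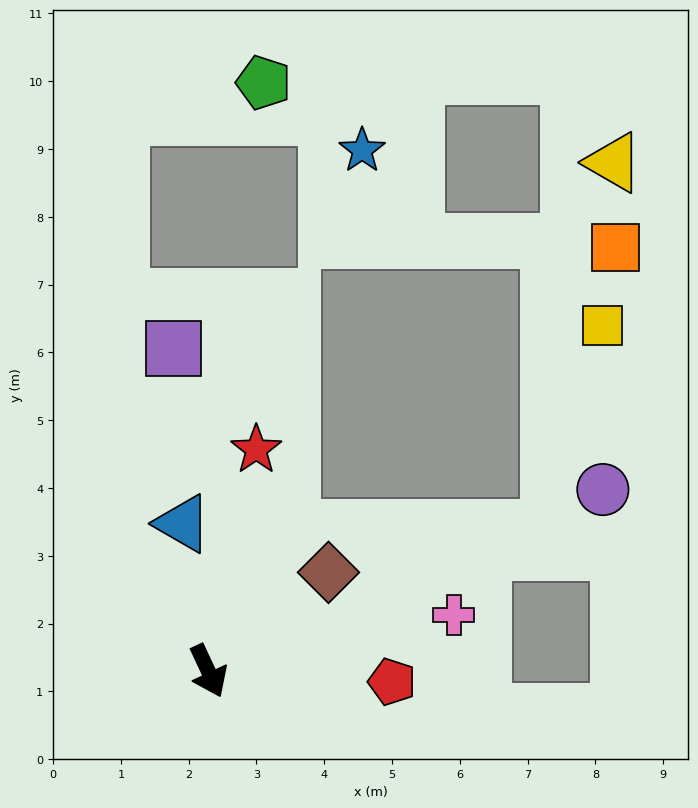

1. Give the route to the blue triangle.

turn left 165°, forward 2.2 m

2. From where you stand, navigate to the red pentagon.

turn left 62°, forward 2.7 m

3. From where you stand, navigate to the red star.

turn left 143°, forward 3.3 m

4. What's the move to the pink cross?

turn left 78°, forward 3.7 m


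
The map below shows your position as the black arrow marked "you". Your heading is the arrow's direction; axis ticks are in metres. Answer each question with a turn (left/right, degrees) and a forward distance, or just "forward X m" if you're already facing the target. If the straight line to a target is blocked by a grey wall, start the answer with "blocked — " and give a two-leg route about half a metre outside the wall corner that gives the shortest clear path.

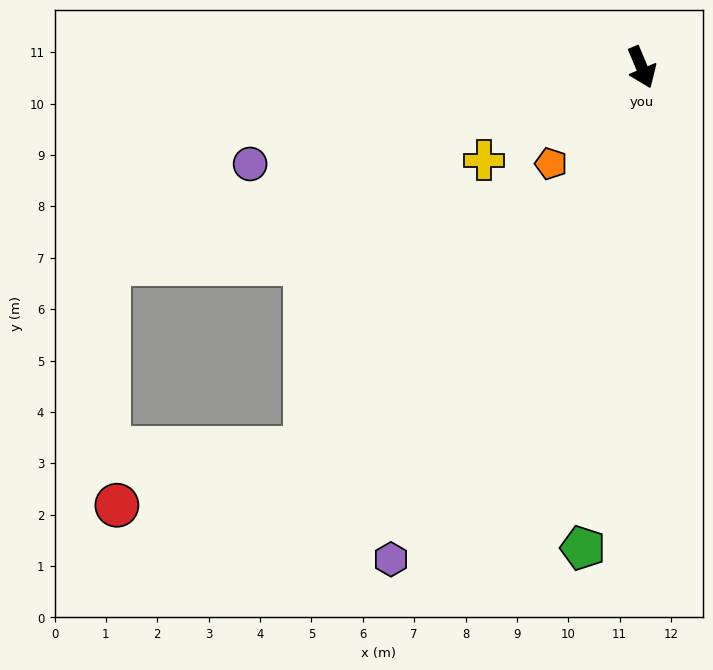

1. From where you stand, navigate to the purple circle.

turn right 99°, forward 7.9 m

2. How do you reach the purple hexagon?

turn right 50°, forward 10.7 m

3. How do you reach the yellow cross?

turn right 82°, forward 3.6 m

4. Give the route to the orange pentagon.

turn right 66°, forward 2.6 m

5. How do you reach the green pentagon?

turn right 30°, forward 9.4 m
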